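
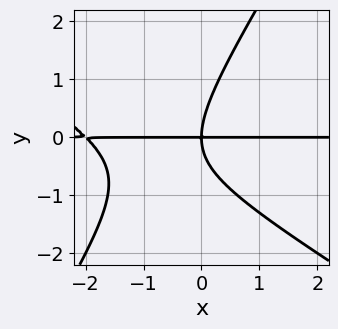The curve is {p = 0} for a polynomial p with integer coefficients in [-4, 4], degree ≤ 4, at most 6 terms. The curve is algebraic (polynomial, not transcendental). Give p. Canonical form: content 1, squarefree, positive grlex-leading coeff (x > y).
x^2*y + x*y^2 - y^3 + 2*x*y

(a) deg p = 3. No degree-2 curve has this shape.
(b) From the visible intercepts: every point of the x-axis in the box is on the curve; it crosses the y-axis at the gridline y = 0.
(c) Solving for integer coefficients yields p as stated.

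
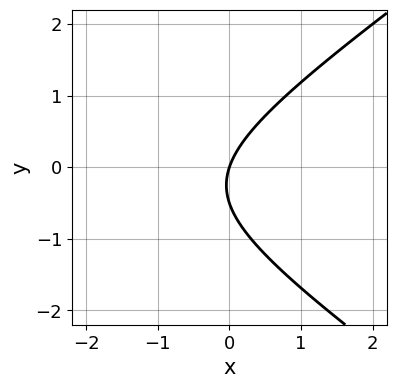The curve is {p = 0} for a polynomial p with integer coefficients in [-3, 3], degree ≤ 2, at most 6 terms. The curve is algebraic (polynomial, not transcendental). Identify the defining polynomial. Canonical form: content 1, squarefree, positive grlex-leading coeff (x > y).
x^2 - 2*y^2 + 3*x - y

First, the degree is 2 — no degree-1 curve has this shape.
Next, from the axis intercepts and sections: one y-axis crossing is at y = 0; it meets the x-axis at x = 0 (among the integer gridlines).
Finally, fitting integer coefficients to these (and the overall shape) gives p.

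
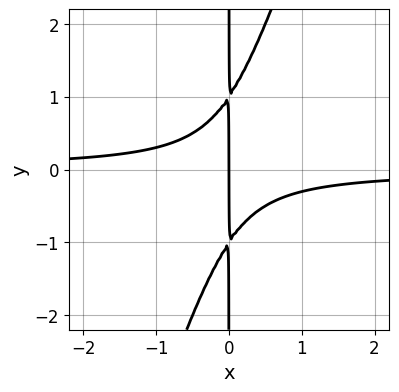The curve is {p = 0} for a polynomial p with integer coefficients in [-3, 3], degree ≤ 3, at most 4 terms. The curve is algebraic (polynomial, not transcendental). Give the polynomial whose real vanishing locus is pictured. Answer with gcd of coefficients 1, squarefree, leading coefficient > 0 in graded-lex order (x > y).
3*x^2*y - x*y^2 + x

First, degree: a generic line meets the curve in up to 3 points, so deg p = 3.
Then, from the axis intercepts and sections: one x-axis crossing is at x = 0; the visible y-axis segment lies entirely on the curve.
Finally, the integer polynomial consistent with all of this is the stated p.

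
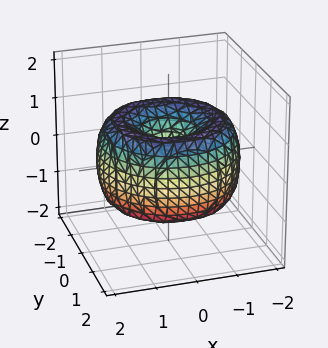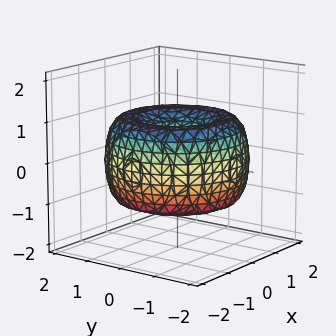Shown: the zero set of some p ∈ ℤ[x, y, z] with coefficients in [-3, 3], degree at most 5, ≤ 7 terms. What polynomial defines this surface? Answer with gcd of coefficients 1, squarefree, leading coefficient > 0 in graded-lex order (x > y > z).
First, deg p = 4. A generic line meets the surface in up to 4 points.
Then, symmetries: rotational symmetry about the z-axis ⇒ p depends on x, y only through x² + y².
Then, from the visible intercepts: a circular section at z = -1 has radius exactly 1; one z-axis crossing is at z = 0; it crosses the y-axis at the gridline y = 0.
Finally, the integer polynomial consistent with all of this is the stated p.

x^4 + 2*x^2*y^2 + y^4 - 3*x^2 - 3*y^2 + 2*z^2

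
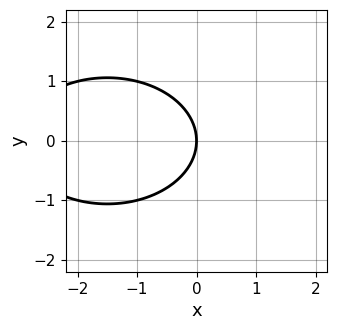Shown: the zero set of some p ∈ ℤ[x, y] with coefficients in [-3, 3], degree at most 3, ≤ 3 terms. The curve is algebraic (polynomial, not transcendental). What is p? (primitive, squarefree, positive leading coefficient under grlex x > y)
1. Degree: no degree-1 curve has this shape, so deg p = 2.
2. Symmetries: the y ↦ −y reflection is a symmetry, so y appears only in even powers.
3. Reading off the gridlines: it meets the x-axis at x = 0 (among the integer gridlines); it crosses the y-axis at the gridline y = 0.
4. Together with the visible shape, these determine p as stated.

x^2 + 2*y^2 + 3*x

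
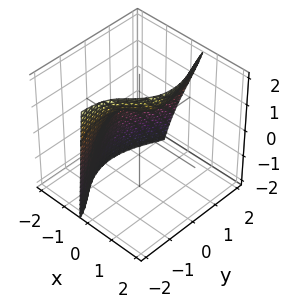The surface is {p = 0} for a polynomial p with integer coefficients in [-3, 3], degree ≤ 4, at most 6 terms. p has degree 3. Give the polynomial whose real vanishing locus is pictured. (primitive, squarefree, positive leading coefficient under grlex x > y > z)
1. The degree is 3 — a generic line meets the surface in up to 3 points.
2. Checking where it meets the axes: it meets the x-axis at x = -1 (among the integer gridlines); it misses every integer gridline on the y-axis; it crosses the z-axis at the gridline z = 1.
3. These observations pin down the coefficients.

3*x^3 + 3*x*y^2 - y*z - 3*z + 3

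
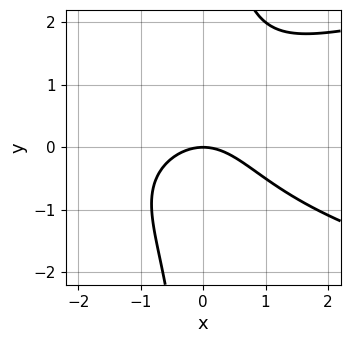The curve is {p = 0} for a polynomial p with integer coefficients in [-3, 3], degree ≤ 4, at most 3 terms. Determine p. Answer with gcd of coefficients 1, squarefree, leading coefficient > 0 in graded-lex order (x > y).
(a) Degree: the shape is more complex than any degree-2 curve, so deg p = 3.
(b) From the visible intercepts: it crosses the x-axis at the gridline x = 0; it crosses the y-axis at the gridline y = 0.
(c) Together with the visible shape, these determine p as stated.

2*x*y^2 - 2*x^2 - 3*y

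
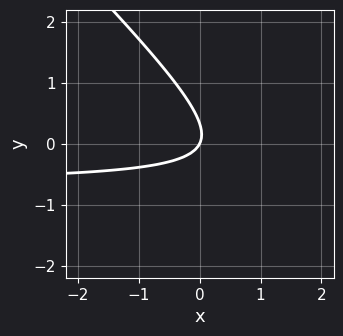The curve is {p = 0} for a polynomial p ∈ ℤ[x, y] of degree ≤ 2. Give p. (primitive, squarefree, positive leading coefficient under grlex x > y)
First, deg p = 2.
Then, checking where it meets the axes: it crosses the x-axis at the gridline x = 0; it meets the y-axis at y = 0 (among the integer gridlines).
Finally, assembling these constraints gives the stated polynomial.

3*x*y + 3*y^2 + 2*x - y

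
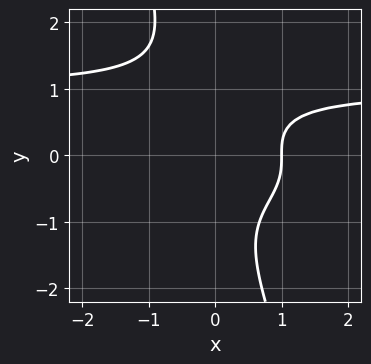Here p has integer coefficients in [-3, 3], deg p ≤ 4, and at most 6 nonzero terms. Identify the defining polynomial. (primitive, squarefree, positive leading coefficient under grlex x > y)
3*x*y^3 + y^4 - 3*x + 3

(a) deg p = 4. No degree-3 curve has this shape.
(b) Observable constraints: no y-intercept at any integer in the box; it meets the x-axis at x = 1 (among the integer gridlines).
(c) These observations pin down the coefficients.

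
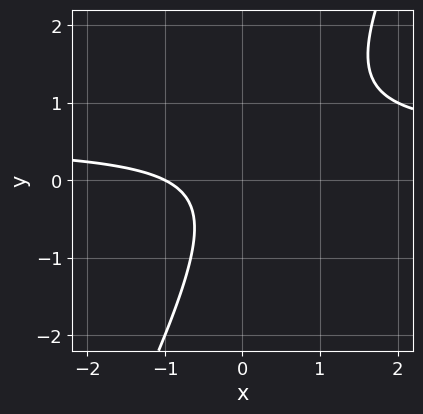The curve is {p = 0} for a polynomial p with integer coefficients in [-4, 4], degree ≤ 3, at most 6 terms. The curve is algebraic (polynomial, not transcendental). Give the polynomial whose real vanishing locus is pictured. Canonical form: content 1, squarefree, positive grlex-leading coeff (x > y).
2*x*y - y^2 - x - 1

The degree is 2 — no degree-1 curve has this shape.
Reading off the gridlines: it misses every integer gridline on the y-axis; it meets the x-axis at x = -1 (among the integer gridlines).
Matching integer coefficients to the picture gives p.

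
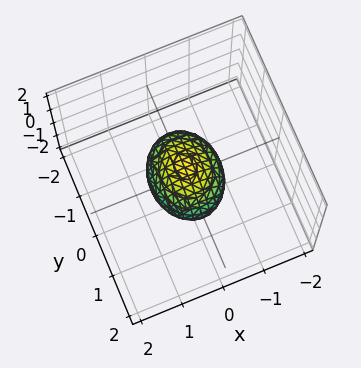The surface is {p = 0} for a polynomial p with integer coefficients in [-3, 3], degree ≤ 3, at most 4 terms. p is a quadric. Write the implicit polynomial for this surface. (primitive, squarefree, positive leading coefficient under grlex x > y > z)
First, deg p = 2.
Then, symmetries: the y ↦ −y reflection is a symmetry, so y appears only in even powers; the z ↦ −z reflection is a symmetry, so z appears only in even powers; it's symmetric under x → −x, forcing even powers of x.
Then, from the axis intercepts and sections: the y-axis gridline crossings are at y ∈ {-1, 1}.
Finally, together with the visible shape, these determine p as stated.

3*x^2 + 2*y^2 + 3*z^2 - 2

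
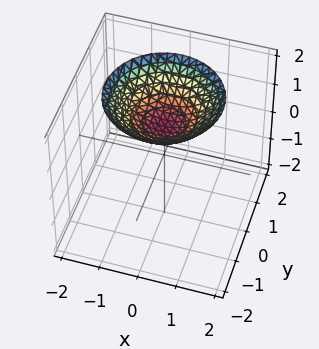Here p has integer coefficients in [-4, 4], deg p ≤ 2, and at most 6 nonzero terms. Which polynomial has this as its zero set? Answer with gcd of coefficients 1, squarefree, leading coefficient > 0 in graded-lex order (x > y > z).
x^2 + y^2 - 2*z + 2

1. Degree: a generic line meets the surface in up to 2 points, so deg p = 2.
2. By symmetry, every cross-section ⟂ z is a circle, so x, y appear only via x² + y².
3. From the axis intercepts and sections: it crosses the z-axis at the gridline z = 1; no y-intercept at any integer in the box; it misses every integer gridline on the x-axis.
4. Putting this together gives p.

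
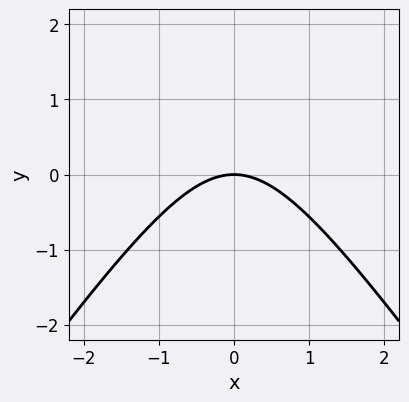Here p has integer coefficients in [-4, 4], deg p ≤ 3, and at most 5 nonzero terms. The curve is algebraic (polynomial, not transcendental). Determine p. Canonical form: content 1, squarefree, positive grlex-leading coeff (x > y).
Degree: a generic line meets the curve in up to 2 points, so deg p = 2.
Symmetries: it's symmetric under x → −x, forcing even powers of x.
Observable constraints: one y-axis crossing is at y = 0; one x-axis crossing is at x = 0.
Assembling these constraints gives the stated polynomial.

2*x^2 - y^2 + 3*y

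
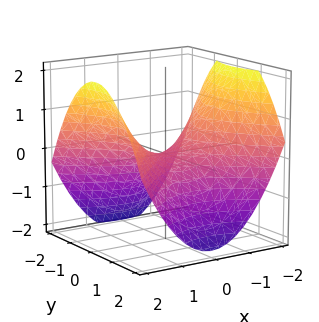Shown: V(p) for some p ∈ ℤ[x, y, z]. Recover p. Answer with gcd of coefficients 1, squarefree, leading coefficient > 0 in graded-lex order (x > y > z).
deg p = 2. A hyperbolic paraboloid; a quadric.
Symmetries: the x ↦ −x reflection is a symmetry, so x appears only in even powers; mirror symmetry y ↦ −y ⇒ only even powers of y.
Reading off the gridlines: it crosses the z-axis at the gridline z = 0; it crosses the x-axis at the gridline x = 0; it crosses the y-axis at the gridline y = 0.
Assembling these constraints gives the stated polynomial.

x^2 - y^2 - 2*z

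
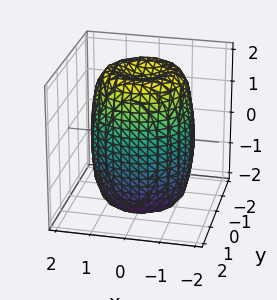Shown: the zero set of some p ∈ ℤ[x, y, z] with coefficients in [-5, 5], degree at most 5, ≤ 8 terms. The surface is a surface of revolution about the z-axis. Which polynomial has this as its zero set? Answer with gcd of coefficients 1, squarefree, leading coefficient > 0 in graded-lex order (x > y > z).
2*x^4 + 4*x^2*y^2 + 2*y^4 - 3*x^2 - 3*y^2 + z^2 - 3

(a) deg p = 4. The shape is more complex than any degree-3 surface.
(b) By symmetry, every cross-section ⟂ z is a circle, so x, y appear only via x² + y².
(c) From the visible intercepts: a circular section at z = 2 has radius between 0 and 1.
(d) Assembling these constraints gives the stated polynomial.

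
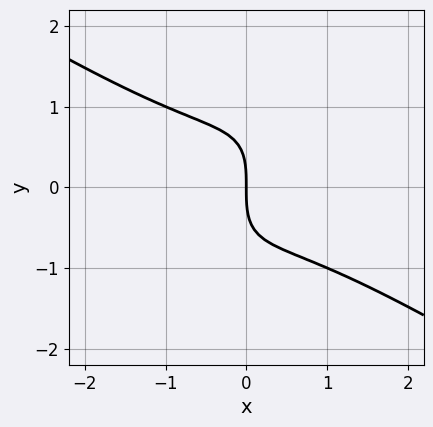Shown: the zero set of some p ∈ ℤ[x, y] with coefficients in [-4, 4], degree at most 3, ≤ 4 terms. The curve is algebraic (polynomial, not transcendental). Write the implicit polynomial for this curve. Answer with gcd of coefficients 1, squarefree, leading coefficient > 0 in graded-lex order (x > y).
First, degree: a generic line meets the curve in up to 3 points, so deg p = 3.
Next, from the visible intercepts: one y-axis crossing is at y = 0; it meets the x-axis at x = 0 (among the integer gridlines).
Finally, solving for integer coefficients yields p as stated.

x^3 - 2*x*y^2 + y^3 + 2*x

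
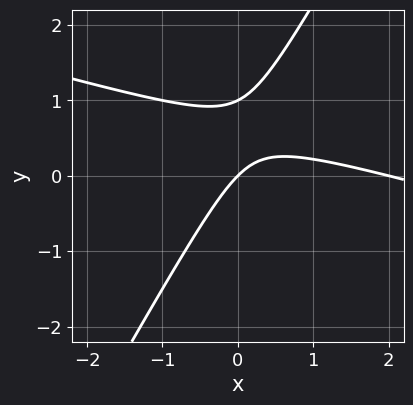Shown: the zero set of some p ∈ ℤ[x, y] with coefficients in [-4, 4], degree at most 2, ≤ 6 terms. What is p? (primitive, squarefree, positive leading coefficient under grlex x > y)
Degree: a generic line meets the curve in up to 2 points, so deg p = 2.
From the axis intercepts and sections: among the integer gridlines, it crosses the x-axis at x ∈ {0, 2}; among the integer gridlines, it crosses the y-axis at y ∈ {0, 1}.
Assembling these constraints gives the stated polynomial.

x^2 + 3*x*y - 2*y^2 - 2*x + 2*y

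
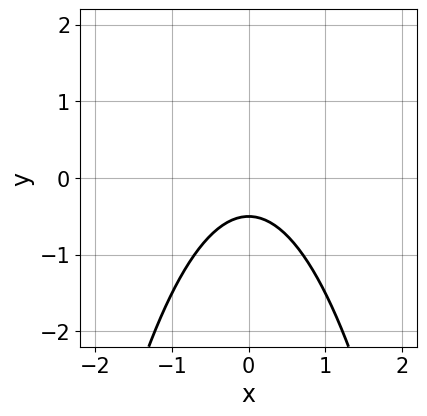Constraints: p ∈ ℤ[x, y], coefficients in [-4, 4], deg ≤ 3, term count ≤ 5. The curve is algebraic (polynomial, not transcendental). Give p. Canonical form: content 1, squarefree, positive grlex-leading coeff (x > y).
2*x^2 + 2*y + 1

1. The degree is 2 — no degree-1 curve has this shape.
2. Symmetries: mirror symmetry x ↦ −x ⇒ only even powers of x.
3. Against the integer gridlines: no x-intercept at any integer in the box.
4. Assembling these constraints gives the stated polynomial.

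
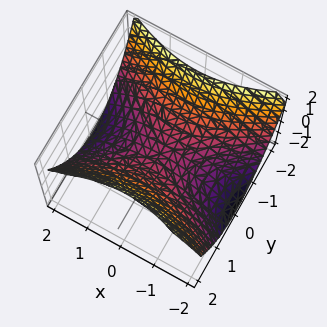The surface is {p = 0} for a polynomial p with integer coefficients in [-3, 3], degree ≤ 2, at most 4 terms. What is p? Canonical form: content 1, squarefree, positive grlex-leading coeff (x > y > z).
x^2 - 2*y^2 + 3*z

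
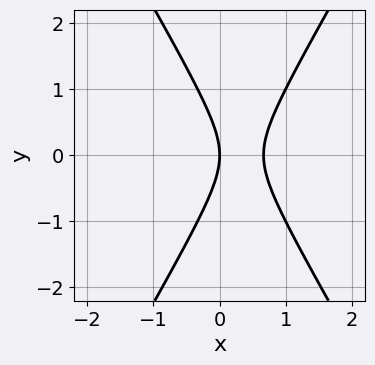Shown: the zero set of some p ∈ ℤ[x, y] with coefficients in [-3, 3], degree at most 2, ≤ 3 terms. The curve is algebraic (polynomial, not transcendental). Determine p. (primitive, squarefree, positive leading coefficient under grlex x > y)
First, deg p = 2.
Next, symmetries: it's symmetric under y → −y, forcing even powers of y.
Then, reading off the gridlines: it meets the y-axis at y = 0 (among the integer gridlines); it meets the x-axis at x = 0 (among the integer gridlines).
Finally, these observations pin down the coefficients.

3*x^2 - y^2 - 2*x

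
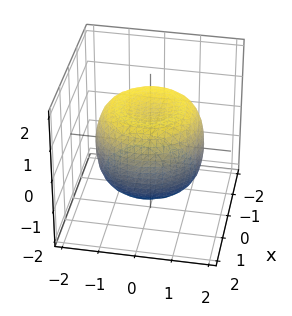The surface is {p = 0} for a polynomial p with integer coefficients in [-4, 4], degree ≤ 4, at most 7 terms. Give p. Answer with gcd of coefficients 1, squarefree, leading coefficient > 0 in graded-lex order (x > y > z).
1. The degree is 4 — no degree-3 surface has this shape.
2. Symmetries: the surface is invariant under rotation about z: p = q(x² + y², z).
3. Checking where it meets the axes: a circular section at z = 1 has radius between 1 and 2; the z-axis gridline crossings are at z ∈ {-1, 1}.
4. Together with the visible shape, these determine p as stated.

2*x^4 + 4*x^2*y^2 + 2*y^4 - 3*x^2 - 3*y^2 + 3*z^2 - 3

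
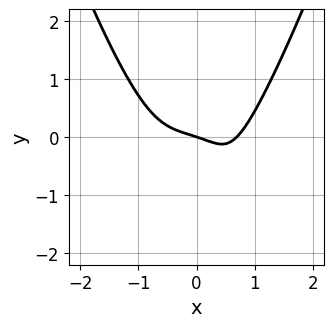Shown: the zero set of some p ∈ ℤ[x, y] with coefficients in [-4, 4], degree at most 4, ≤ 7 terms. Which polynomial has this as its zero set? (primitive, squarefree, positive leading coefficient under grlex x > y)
3*x^4 - y^3 - 3*y^2 - x - 3*y

1. deg p = 4. A generic line meets the curve in up to 4 points.
2. From the axis intercepts and sections: it crosses the y-axis at the gridline y = 0; it crosses the x-axis at the gridline x = 0.
3. Matching integer coefficients to the picture gives p.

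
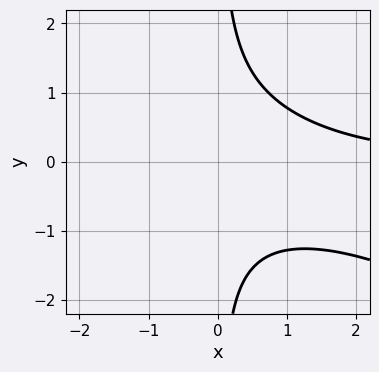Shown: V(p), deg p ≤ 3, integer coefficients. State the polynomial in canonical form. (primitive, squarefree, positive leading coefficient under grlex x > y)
First, degree: no degree-2 curve has this shape, so deg p = 3.
Then, from the axis intercepts and sections: no y-intercept at any integer in the box; it misses every integer gridline on the x-axis.
Finally, putting this together gives p.

x^2*y + 2*x*y^2 - 2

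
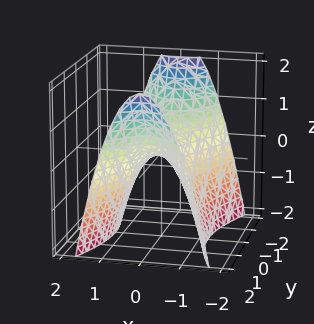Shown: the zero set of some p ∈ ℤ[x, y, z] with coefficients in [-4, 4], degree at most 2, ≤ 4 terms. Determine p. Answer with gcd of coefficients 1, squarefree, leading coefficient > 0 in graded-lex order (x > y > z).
Degree: a hyperbolic paraboloid; a quadric, so deg p = 2.
Symmetries: the x ↦ −x reflection is a symmetry, so x appears only in even powers; it's symmetric under y → −y, forcing even powers of y.
Checking where it meets the axes: one z-axis crossing is at z = 0; it meets the y-axis at y = 0 (among the integer gridlines); it meets the x-axis at x = 0 (among the integer gridlines).
The integer polynomial consistent with all of this is the stated p.

3*x^2 - y^2 + 2*z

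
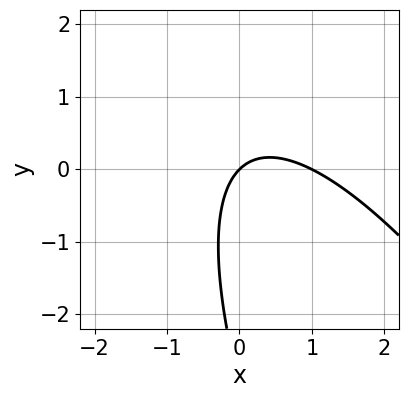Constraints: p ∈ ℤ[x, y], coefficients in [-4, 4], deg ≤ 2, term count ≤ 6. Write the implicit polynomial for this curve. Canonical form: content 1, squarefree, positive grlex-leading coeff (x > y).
3*x^2 + 3*x*y + y^2 - 3*x + 3*y

The degree is 2 — no degree-1 curve has this shape.
Reading off the gridlines: one y-axis crossing is at y = 0; among the integer gridlines, it crosses the x-axis at x ∈ {0, 1}.
Together with the visible shape, these determine p as stated.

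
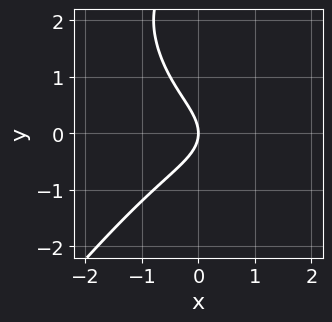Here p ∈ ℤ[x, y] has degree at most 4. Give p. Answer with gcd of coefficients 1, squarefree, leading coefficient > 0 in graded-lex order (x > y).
2*x^3 - y^3 - x^2 + 3*y^2 + 3*x

First, degree: no degree-2 curve has this shape, so deg p = 3.
Next, against the integer gridlines: it meets the x-axis at x = 0 (among the integer gridlines); it crosses the y-axis at the gridline y = 0.
Finally, solving for integer coefficients yields p as stated.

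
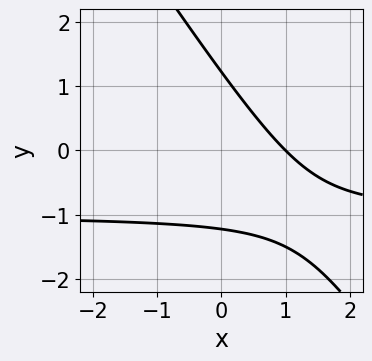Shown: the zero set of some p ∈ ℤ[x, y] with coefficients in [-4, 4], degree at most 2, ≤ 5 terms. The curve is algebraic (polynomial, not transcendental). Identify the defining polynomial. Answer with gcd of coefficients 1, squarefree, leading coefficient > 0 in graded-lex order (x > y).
3*x*y + 2*y^2 + 3*x - 3

(a) Degree: a generic line meets the curve in up to 2 points, so deg p = 2.
(b) Reading off the gridlines: it crosses the x-axis at the gridline x = 1.
(c) Fitting integer coefficients to these (and the overall shape) gives p.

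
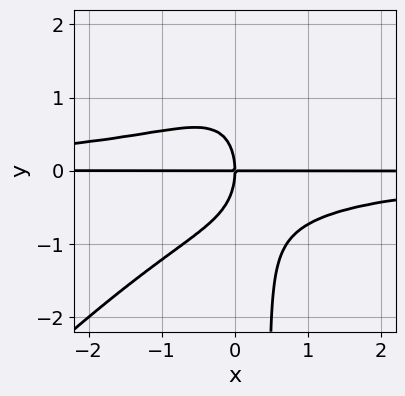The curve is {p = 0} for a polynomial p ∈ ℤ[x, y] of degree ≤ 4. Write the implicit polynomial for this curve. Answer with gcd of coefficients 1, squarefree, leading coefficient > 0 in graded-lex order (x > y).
2*x^2*y^2 - 2*x*y^3 + y^3 + 2*x*y

1. deg p = 4. A generic line meets the curve in up to 4 points.
2. Against the integer gridlines: one y-axis crossing is at y = 0; the visible x-axis segment lies entirely on the curve.
3. Solving for integer coefficients yields p as stated.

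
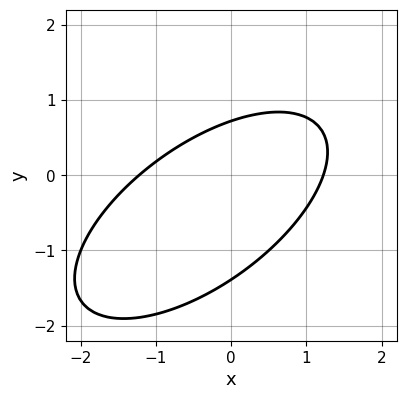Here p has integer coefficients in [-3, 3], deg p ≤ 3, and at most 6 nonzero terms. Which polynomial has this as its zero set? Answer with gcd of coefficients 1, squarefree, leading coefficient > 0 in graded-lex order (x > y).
First, the degree is 2 — the shape is more complex than any degree-1 curve.
Finally, matching integer coefficients to the picture gives p.

2*x^2 - 3*x*y + 3*y^2 + 2*y - 3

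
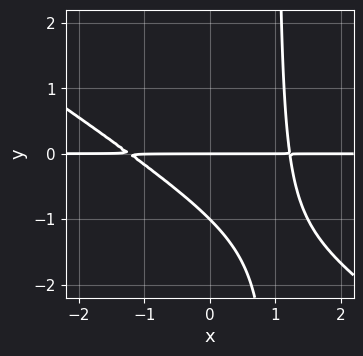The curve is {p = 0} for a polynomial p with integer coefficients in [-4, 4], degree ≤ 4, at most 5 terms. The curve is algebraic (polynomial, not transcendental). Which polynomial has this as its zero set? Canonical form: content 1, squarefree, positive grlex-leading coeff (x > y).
(a) deg p = 3. No degree-2 curve has this shape.
(b) Against the integer gridlines: the y-axis gridline crossings are at y ∈ {-1, 0}; the visible x-axis segment lies entirely on the curve.
(c) Together with the visible shape, these determine p as stated.

2*x^2*y + 3*x*y^2 - 3*y^2 - 3*y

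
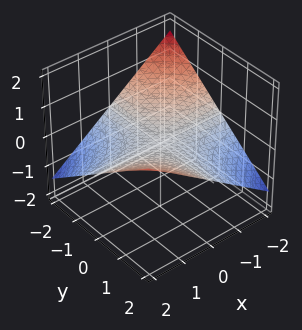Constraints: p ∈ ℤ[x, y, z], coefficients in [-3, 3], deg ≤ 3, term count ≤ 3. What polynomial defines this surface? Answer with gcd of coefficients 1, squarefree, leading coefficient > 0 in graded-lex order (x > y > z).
1. Degree: a saddle surface; a quadric, so deg p = 2.
2. Observable constraints: the visible y-axis segment lies entirely on the surface; the visible x-axis segment lies entirely on the surface; one z-axis crossing is at z = 0.
3. Together with the visible shape, these determine p as stated.

x*y - 3*z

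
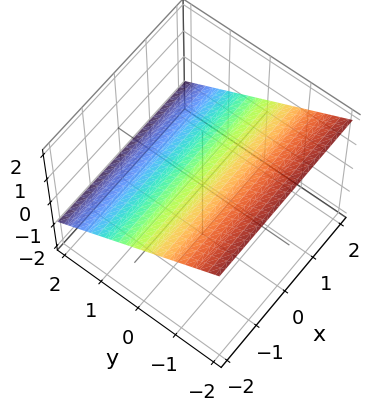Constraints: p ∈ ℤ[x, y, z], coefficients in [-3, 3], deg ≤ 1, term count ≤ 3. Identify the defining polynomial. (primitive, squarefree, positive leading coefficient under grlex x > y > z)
2*y + 3*z - 2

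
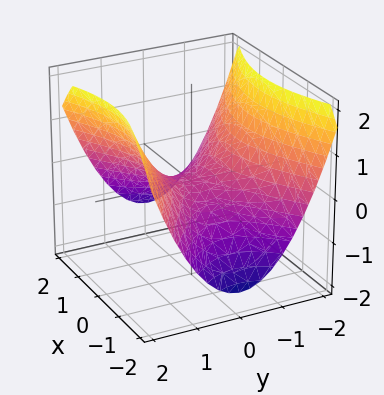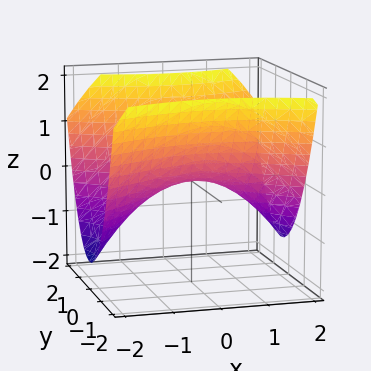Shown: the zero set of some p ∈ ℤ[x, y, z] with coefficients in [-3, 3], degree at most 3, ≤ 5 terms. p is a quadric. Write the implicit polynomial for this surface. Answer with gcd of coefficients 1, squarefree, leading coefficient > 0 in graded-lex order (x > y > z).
x^2 - 2*y^2 + 3*z

1. deg p = 2.
2. Symmetries: it's symmetric under x → −x, forcing even powers of x; it's symmetric under y → −y, forcing even powers of y.
3. From the visible intercepts: one z-axis crossing is at z = 0; it meets the x-axis at x = 0 (among the integer gridlines); one y-axis crossing is at y = 0.
4. Putting this together gives p.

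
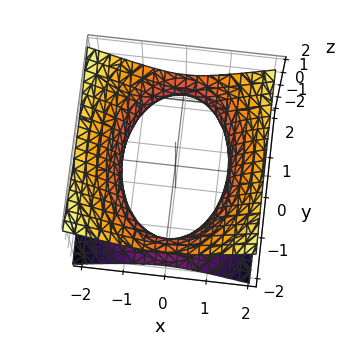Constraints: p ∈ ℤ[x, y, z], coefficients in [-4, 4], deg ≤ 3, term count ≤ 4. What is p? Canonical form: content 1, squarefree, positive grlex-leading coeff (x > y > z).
2*x^2 + y^2 - 3*z^2 - 3

deg p = 2. An hourglass — one-sheet hyperboloid; a quadric.
Symmetries: it's symmetric under z → −z, forcing even powers of z; the y ↦ −y reflection is a symmetry, so y appears only in even powers; the x ↦ −x reflection is a symmetry, so x appears only in even powers.
Checking where it meets the axes: no z-intercept at any integer in the box.
Matching integer coefficients to the picture gives p.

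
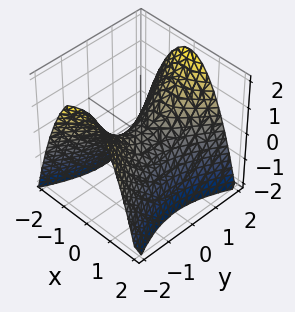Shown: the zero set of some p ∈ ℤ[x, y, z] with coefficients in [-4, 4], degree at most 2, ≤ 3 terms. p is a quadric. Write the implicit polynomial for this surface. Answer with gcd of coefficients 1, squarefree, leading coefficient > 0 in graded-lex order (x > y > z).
2*x^2 - y^2 + 2*z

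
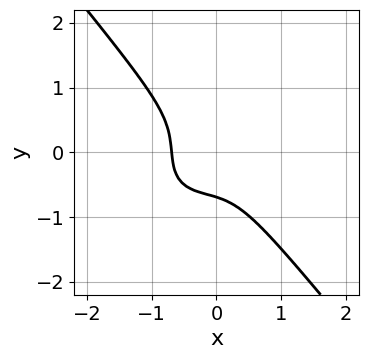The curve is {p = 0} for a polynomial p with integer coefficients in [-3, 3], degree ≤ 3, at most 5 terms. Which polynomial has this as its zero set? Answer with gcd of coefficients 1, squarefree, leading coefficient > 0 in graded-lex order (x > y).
3*x^3 - 2*x^2*y + 3*y^3 - 2*x*y + 1

First, deg p = 3.
Finally, the integer polynomial consistent with all of this is the stated p.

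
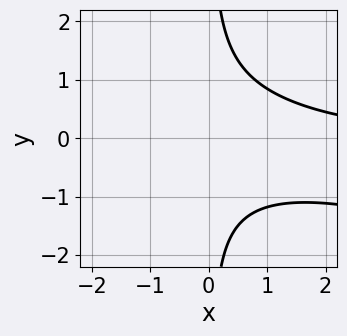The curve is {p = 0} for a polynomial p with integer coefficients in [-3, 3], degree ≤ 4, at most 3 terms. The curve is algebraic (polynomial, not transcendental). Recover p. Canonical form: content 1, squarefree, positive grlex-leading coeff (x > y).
Degree: a generic line meets the curve in up to 3 points, so deg p = 3.
Checking where it meets the axes: no y-intercept at any integer in the box; the curve avoids every integer x-axis point in the box.
Putting this together gives p.

x^2*y + 3*x*y^2 - 3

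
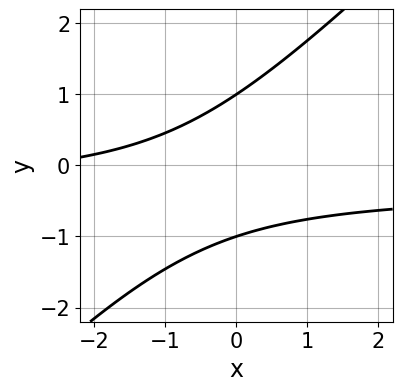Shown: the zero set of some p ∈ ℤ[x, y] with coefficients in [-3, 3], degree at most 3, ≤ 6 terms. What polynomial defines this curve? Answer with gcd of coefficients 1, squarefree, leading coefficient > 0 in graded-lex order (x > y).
The degree is 2 — the shape is more complex than any degree-1 curve.
Observable constraints: it misses every integer gridline on the x-axis; the y-axis gridline crossings are at y ∈ {-1, 1}.
The integer polynomial consistent with all of this is the stated p.

3*x*y - 3*y^2 + x + 3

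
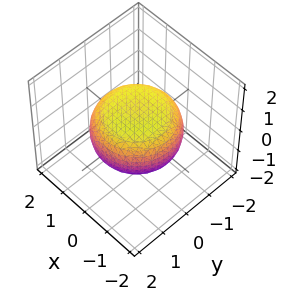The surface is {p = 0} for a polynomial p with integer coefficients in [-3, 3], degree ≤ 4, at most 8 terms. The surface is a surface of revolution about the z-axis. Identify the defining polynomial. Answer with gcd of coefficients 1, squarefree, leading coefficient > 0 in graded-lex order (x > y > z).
x^4 + 2*x^2*y^2 + y^4 - x^2 - y^2 + 3*z^2 - 2

1. The degree is 4 — no degree-3 surface has this shape.
2. By symmetry, the surface is invariant under rotation about z: p = q(x² + y², z).
3. From the visible intercepts: a circular section at z = 0 has radius between 1 and 2.
4. Matching integer coefficients to the picture gives p.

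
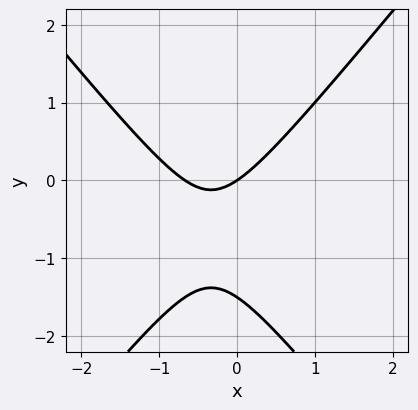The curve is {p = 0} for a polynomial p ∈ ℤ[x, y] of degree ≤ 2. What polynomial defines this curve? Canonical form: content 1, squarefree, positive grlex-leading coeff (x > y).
3*x^2 - 2*y^2 + 2*x - 3*y

1. deg p = 2. A generic line meets the curve in up to 2 points.
2. Against the integer gridlines: one y-axis crossing is at y = 0; one x-axis crossing is at x = 0.
3. Solving for integer coefficients yields p as stated.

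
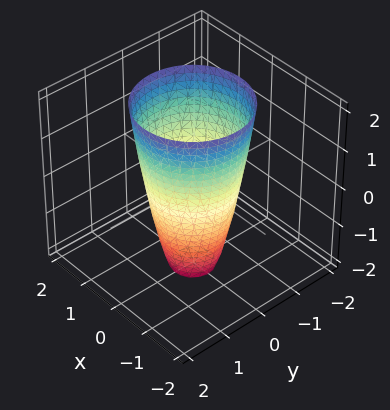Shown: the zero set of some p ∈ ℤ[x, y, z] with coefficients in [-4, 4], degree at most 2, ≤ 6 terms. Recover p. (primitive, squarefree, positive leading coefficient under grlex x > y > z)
1. Degree: no degree-1 surface has this shape, so deg p = 2.
2. Symmetry: every cross-section ⟂ z is a circle, so x, y appear only via x² + y².
3. From the axis intercepts and sections: the x-axis gridline crossings are at x ∈ {-1, 1}; a circular section at z = -2 has radius between 0 and 1; the y-axis gridline crossings are at y ∈ {-1, 1}; the surface avoids every integer z-axis point in the box.
4. These observations pin down the coefficients.

3*x^2 + 3*y^2 - z - 3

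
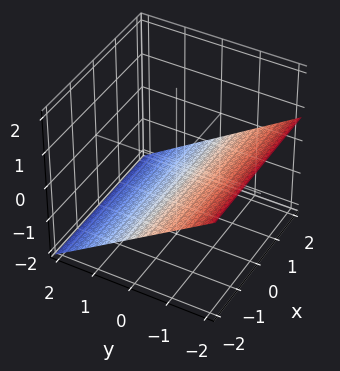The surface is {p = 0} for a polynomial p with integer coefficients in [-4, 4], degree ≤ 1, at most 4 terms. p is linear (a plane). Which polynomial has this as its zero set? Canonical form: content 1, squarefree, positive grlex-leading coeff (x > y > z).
2*y + 3*z + 2

(a) deg p = 1. Every cross-section is a straight line — this is a plane.
(b) From the visible intercepts: one y-axis crossing is at y = -1; it misses every integer gridline on the x-axis.
(c) These observations pin down the coefficients.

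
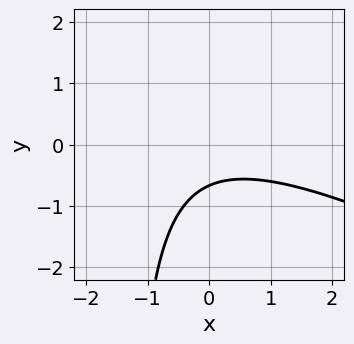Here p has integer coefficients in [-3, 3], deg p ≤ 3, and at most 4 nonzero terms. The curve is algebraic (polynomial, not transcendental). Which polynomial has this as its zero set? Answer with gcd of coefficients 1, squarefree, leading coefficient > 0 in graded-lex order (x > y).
x^2 + 2*x*y + 3*y + 2

Degree: no degree-1 curve has this shape, so deg p = 2.
From the visible intercepts: no x-intercept at any integer in the box.
Assembling these constraints gives the stated polynomial.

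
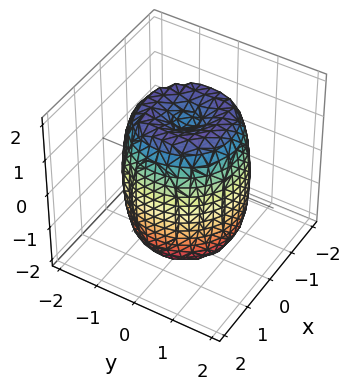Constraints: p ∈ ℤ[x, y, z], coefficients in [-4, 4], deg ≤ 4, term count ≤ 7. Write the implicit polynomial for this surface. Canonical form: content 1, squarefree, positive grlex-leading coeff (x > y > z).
1. The degree is 4 — no degree-3 surface has this shape.
2. Symmetries: rotational symmetry about the z-axis ⇒ p depends on x, y only through x² + y².
3. Reading off the gridlines: a circular section at z = 1 has radius between 1 and 2.
4. Together with the visible shape, these determine p as stated.

2*x^4 + 4*x^2*y^2 + 2*y^4 - 3*x^2 - 3*y^2 + z^2 - 2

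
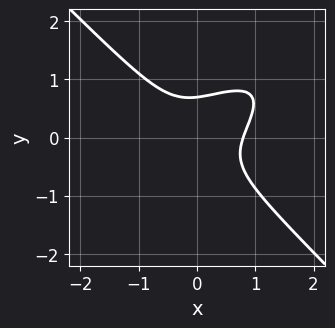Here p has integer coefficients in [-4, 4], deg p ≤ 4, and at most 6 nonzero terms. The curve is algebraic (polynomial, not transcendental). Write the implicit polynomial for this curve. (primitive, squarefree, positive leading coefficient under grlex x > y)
2*x^3 - 2*x^2*y - x*y^2 + 3*y^3 - 1

1. The degree is 3 — a generic line meets the curve in up to 3 points.
2. The integer polynomial consistent with all of this is the stated p.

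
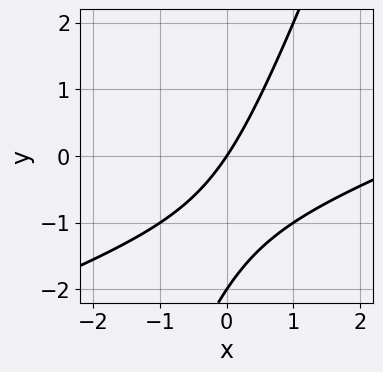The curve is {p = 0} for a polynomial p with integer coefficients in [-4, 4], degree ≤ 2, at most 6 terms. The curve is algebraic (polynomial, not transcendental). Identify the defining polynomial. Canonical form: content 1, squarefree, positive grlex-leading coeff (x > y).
1. deg p = 2. A generic line meets the curve in up to 2 points.
2. From the axis intercepts and sections: it crosses the x-axis at the gridline x = 0; among the integer gridlines, it crosses the y-axis at y ∈ {-2, 0}.
3. Assembling these constraints gives the stated polynomial.

x^2 - 3*x*y + y^2 - 3*x + 2*y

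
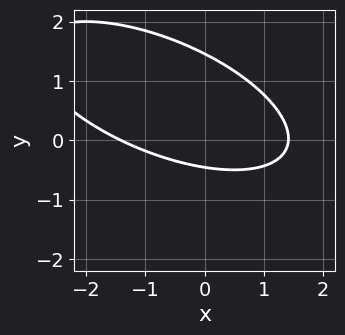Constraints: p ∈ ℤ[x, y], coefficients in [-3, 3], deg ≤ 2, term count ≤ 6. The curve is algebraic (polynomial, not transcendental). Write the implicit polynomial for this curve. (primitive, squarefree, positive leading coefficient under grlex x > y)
x^2 + 2*x*y + 3*y^2 - 3*y - 2

(a) Degree: a generic line meets the curve in up to 2 points, so deg p = 2.
(b) Putting this together gives p.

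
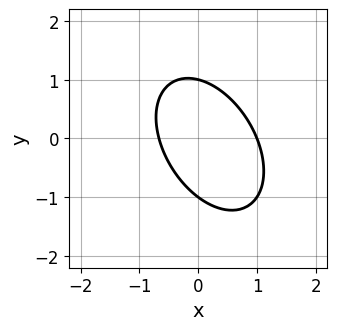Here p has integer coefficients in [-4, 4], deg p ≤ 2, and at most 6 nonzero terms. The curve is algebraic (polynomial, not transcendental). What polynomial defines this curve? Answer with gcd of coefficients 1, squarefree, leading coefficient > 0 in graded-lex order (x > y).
(a) The degree is 2 — no degree-1 curve has this shape.
(b) Observable constraints: it crosses the x-axis at the gridline x = 1; among the integer gridlines, it crosses the y-axis at y ∈ {-1, 1}.
(c) Assembling these constraints gives the stated polynomial.

3*x^2 + 2*x*y + 2*y^2 - x - 2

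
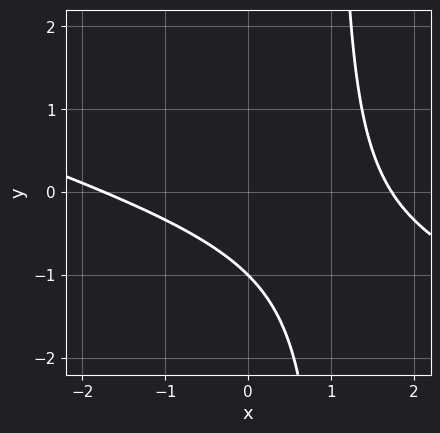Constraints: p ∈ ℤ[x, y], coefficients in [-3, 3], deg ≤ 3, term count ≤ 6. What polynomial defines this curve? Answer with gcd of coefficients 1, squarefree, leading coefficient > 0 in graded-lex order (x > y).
First, deg p = 2. A generic line meets the curve in up to 2 points.
Next, from the visible intercepts: one y-axis crossing is at y = -1.
Finally, solving for integer coefficients yields p as stated.

x^2 + 3*x*y - 3*y - 3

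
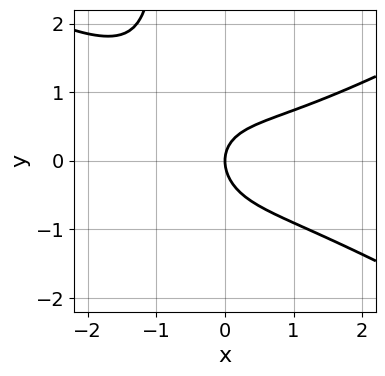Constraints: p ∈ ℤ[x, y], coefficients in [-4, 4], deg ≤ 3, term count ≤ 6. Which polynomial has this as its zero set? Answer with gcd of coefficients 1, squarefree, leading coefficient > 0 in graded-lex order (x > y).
1. deg p = 3. The shape is more complex than any degree-2 curve.
2. From the axis intercepts and sections: it meets the x-axis at x = 0 (among the integer gridlines); it meets the y-axis at y = 0 (among the integer gridlines).
3. Solving for integer coefficients yields p as stated.

x^3 - 3*x*y^2 - x*y - 3*y^2 + 3*x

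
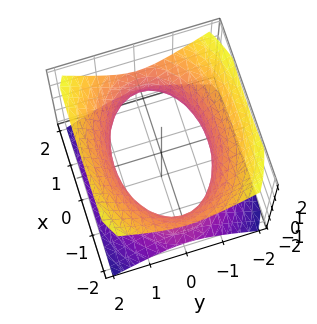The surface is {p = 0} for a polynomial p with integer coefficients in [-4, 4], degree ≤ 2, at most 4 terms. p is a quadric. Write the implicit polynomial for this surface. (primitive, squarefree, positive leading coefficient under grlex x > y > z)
x^2 + 2*y^2 - 2*z^2 - 3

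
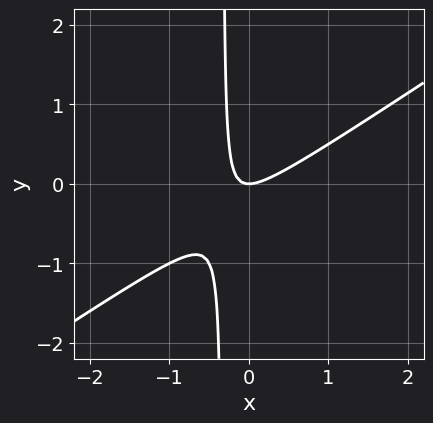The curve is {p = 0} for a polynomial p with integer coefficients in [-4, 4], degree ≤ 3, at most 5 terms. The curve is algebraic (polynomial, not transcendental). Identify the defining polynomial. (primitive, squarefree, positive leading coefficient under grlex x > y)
(a) deg p = 2. The shape is more complex than any degree-1 curve.
(b) Checking where it meets the axes: it crosses the x-axis at the gridline x = 0; it crosses the y-axis at the gridline y = 0.
(c) Together with the visible shape, these determine p as stated.

2*x^2 - 3*x*y - y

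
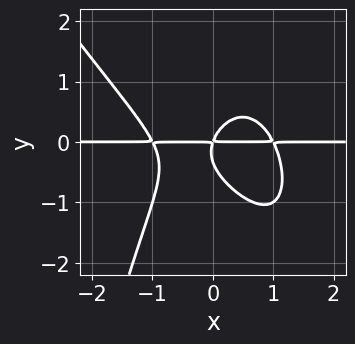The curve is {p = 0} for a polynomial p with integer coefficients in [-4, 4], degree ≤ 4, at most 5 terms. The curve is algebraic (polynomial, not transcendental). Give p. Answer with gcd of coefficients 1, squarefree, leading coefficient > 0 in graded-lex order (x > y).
3*x^3*y + 2*x^2*y^2 + 3*y^3 - 3*x*y + y^2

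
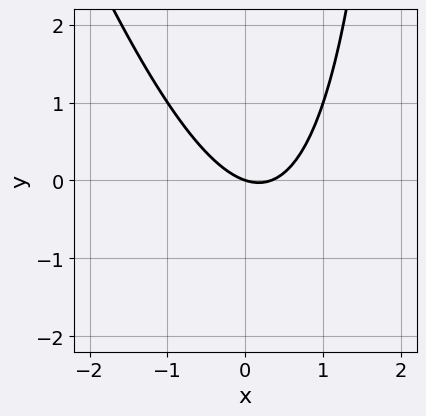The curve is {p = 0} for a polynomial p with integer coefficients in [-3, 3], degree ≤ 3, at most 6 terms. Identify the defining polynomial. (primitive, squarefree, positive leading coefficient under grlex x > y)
3*x^2 + x*y - x - 3*y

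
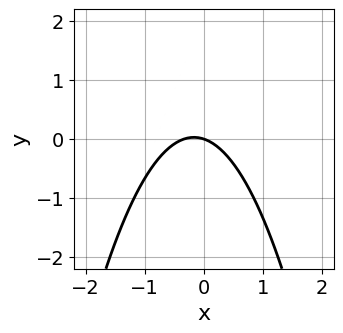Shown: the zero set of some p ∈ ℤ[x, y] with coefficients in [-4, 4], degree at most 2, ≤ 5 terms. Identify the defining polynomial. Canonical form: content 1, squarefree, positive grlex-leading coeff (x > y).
3*x^2 + x + 3*y

deg p = 2. No degree-1 curve has this shape.
Observable constraints: one x-axis crossing is at x = 0; one y-axis crossing is at y = 0.
These observations pin down the coefficients.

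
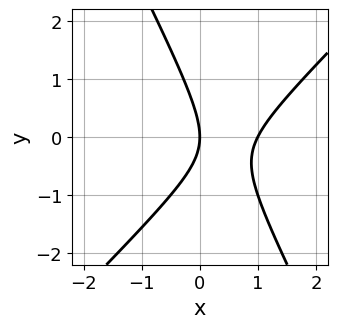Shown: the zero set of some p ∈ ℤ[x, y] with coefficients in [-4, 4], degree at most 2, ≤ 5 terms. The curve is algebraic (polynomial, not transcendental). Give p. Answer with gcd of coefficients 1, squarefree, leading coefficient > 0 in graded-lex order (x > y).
The degree is 2 — no degree-1 curve has this shape.
Against the integer gridlines: among the integer gridlines, it crosses the x-axis at x ∈ {0, 1}; it meets the y-axis at y = 0 (among the integer gridlines).
Matching integer coefficients to the picture gives p.

2*x^2 - x*y - y^2 - 2*x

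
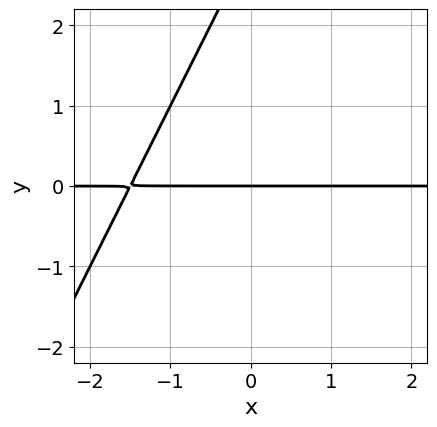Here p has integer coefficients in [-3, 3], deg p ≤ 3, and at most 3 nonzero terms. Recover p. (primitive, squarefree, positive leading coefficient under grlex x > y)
(a) The degree is 2 — the shape is more complex than any degree-1 curve.
(b) Against the integer gridlines: it meets the y-axis at y = 0 (among the integer gridlines); every point of the x-axis in the box is on the curve.
(c) Matching integer coefficients to the picture gives p.

2*x*y - y^2 + 3*y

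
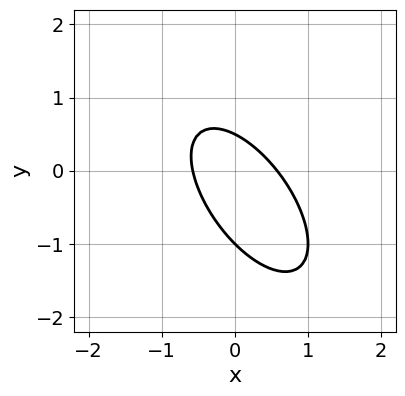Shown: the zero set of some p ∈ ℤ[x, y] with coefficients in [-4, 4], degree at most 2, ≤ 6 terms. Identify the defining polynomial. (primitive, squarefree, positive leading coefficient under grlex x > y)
(a) The degree is 2 — the shape is more complex than any degree-1 curve.
(b) Checking where it meets the axes: it crosses the y-axis at the gridline y = -1.
(c) Putting this together gives p.

3*x^2 + 3*x*y + 2*y^2 + y - 1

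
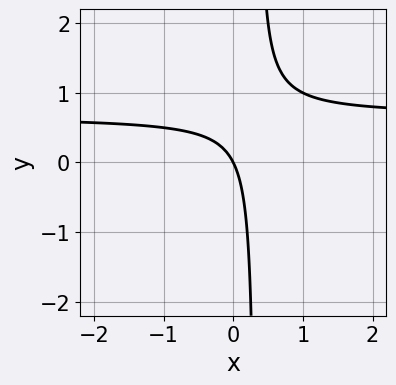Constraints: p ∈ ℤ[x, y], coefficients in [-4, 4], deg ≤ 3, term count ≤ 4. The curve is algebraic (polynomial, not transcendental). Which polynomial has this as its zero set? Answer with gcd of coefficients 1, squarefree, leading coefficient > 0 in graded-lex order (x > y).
First, the degree is 2 — no degree-1 curve has this shape.
Then, reading off the gridlines: it meets the y-axis at y = 0 (among the integer gridlines); it crosses the x-axis at the gridline x = 0.
Finally, putting this together gives p.

3*x*y - 2*x - y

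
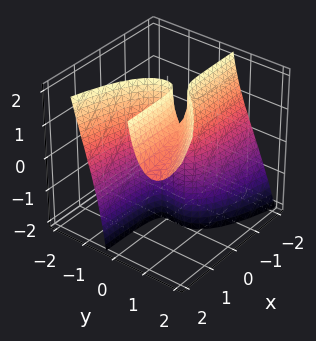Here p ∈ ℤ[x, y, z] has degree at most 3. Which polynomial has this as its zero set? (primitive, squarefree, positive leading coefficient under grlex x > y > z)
x*y^2 + 2*x*y*z - 3*y^3 + 2*y^2 - 2*x

There are 2 components. They look like related sheets of one shape, so recover p as a whole.
deg p = 3. No degree-2 surface has this shape.
Against the integer gridlines: the visible z-axis segment lies entirely on the surface; it meets the x-axis at x = 0 (among the integer gridlines); it meets the y-axis at y = 0 (among the integer gridlines).
Solving for integer coefficients yields p as stated.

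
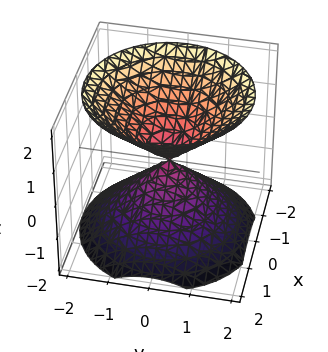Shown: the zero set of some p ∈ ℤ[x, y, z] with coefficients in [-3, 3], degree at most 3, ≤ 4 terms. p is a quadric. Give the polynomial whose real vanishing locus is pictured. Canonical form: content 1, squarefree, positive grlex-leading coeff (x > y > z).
x^2 + y^2 - z^2

First, I count 2 distinct pieces. Treating them together as one polynomial.
Then, degree: two nappes meeting at a single point; a quadric, so deg p = 2.
Next, symmetries: mirror symmetry z ↦ −z ⇒ only even powers of z; every cross-section ⟂ z is a circle, so x, y appear only via x² + y².
Next, checking where it meets the axes: it crosses the z-axis at the gridline z = 0; one x-axis crossing is at x = 0.
Finally, solving for integer coefficients yields p as stated.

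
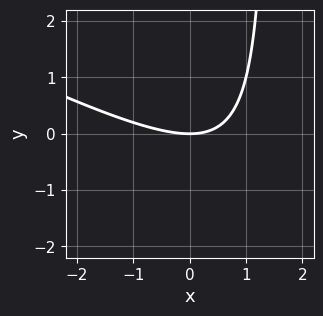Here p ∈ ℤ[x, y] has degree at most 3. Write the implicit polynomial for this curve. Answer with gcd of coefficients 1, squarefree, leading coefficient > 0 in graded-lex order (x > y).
Degree: a generic line meets the curve in up to 2 points, so deg p = 2.
Checking where it meets the axes: one x-axis crossing is at x = 0; it meets the y-axis at y = 0 (among the integer gridlines).
Solving for integer coefficients yields p as stated.

x^2 + 2*x*y - 3*y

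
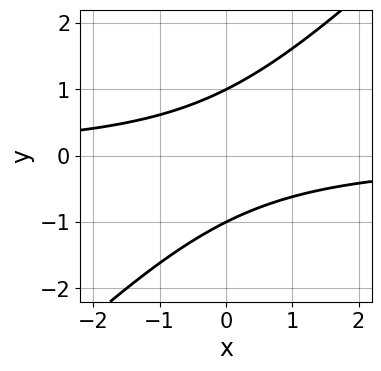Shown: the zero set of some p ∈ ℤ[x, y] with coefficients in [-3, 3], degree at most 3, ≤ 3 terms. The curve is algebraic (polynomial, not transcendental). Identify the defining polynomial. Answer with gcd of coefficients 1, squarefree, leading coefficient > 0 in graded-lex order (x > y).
x*y - y^2 + 1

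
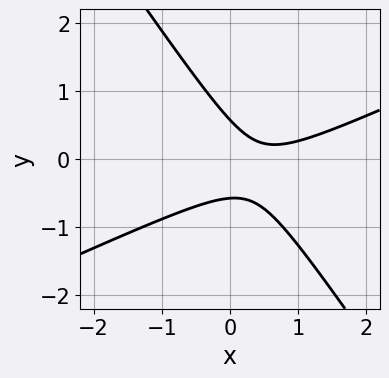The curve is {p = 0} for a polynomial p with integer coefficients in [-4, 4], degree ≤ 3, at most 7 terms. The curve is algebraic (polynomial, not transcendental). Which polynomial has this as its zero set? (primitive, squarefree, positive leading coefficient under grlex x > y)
2*x^2 - 3*x*y - 3*y^2 - 2*x + 1

First, deg p = 2.
Then, against the integer gridlines: no x-intercept at any integer in the box.
Finally, matching integer coefficients to the picture gives p.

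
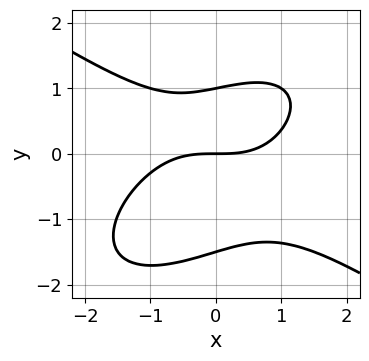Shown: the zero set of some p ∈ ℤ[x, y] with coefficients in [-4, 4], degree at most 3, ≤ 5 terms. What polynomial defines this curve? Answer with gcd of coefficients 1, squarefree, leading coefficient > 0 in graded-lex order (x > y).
x^3 - x*y^2 + 2*y^3 + y^2 - 3*y

(a) The degree is 3 — a generic line meets the curve in up to 3 points.
(b) From the visible intercepts: one x-axis crossing is at x = 0; among the integer gridlines, it crosses the y-axis at y ∈ {0, 1}.
(c) Matching integer coefficients to the picture gives p.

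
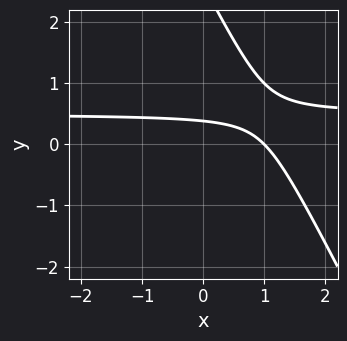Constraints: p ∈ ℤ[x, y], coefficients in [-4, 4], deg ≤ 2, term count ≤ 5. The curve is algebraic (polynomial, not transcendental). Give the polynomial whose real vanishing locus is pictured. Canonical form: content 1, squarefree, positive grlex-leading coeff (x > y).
2*x*y + y^2 - x - 3*y + 1

The degree is 2 — the shape is more complex than any degree-1 curve.
From the axis intercepts and sections: it crosses the x-axis at the gridline x = 1.
Solving for integer coefficients yields p as stated.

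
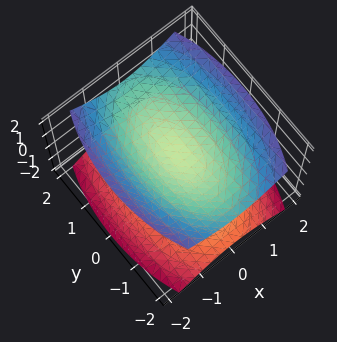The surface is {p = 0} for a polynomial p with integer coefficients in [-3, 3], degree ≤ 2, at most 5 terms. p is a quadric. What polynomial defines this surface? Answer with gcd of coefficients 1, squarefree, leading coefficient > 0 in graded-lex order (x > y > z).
1. There are 2 components. They look like related sheets of one shape, so recover p as a whole.
2. Degree: two separate bowl-shaped sheets opening away from each other; a quadric, so deg p = 2.
3. Symmetries: mirror symmetry x ↦ −x ⇒ only even powers of x; it's symmetric under z → −z, forcing even powers of z; it's symmetric under y → −y, forcing even powers of y.
4. Checking where it meets the axes: the surface avoids every integer x-axis point in the box; the surface avoids every integer y-axis point in the box.
5. Together with the visible shape, these determine p as stated.

3*x^2 + y^2 - 3*z^2 + 1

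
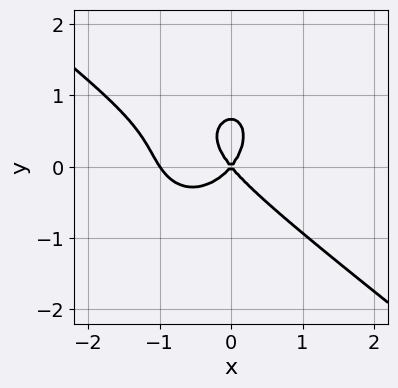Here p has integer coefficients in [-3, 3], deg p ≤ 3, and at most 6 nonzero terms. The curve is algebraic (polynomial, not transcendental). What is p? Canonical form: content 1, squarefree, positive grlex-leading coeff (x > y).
First, deg p = 3.
Next, from the axis intercepts and sections: one y-axis crossing is at y = 0; the x-axis gridline crossings are at x ∈ {-1, 0}.
Finally, matching integer coefficients to the picture gives p.

3*x^3 + 2*x^2*y + 3*y^3 + 3*x^2 - 2*y^2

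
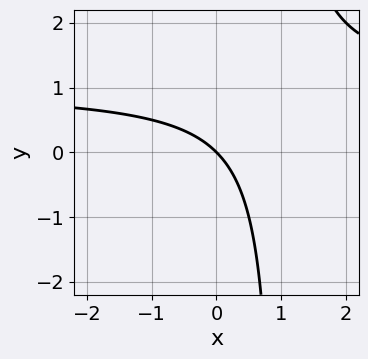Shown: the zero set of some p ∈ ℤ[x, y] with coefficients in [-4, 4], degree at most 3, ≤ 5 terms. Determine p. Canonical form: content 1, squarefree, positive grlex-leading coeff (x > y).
x*y - x - y

1. deg p = 2.
2. Checking where it meets the axes: it meets the y-axis at y = 0 (among the integer gridlines); it crosses the x-axis at the gridline x = 0.
3. Solving for integer coefficients yields p as stated.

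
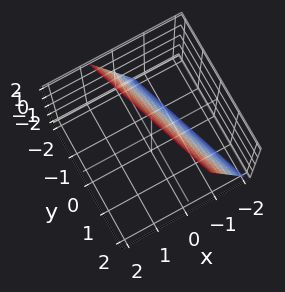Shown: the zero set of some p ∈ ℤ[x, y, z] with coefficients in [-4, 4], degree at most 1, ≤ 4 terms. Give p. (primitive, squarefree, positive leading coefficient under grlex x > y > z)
1. Degree: the surface is flat (a plane), so deg p = 1.
2. Checking where it meets the axes: it meets the y-axis at y = -2 (among the integer gridlines); one z-axis crossing is at z = 2.
3. Matching integer coefficients to the picture gives p.

3*x + y - z + 2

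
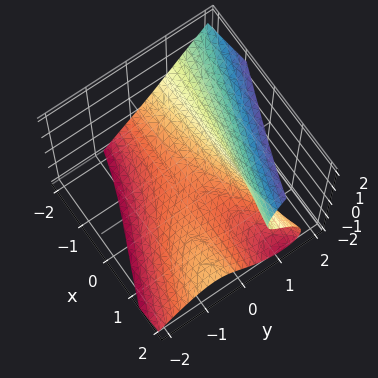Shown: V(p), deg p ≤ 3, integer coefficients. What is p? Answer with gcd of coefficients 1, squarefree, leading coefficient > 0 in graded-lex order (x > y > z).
(a) deg p = 3. The shape is more complex than any degree-2 surface.
(b) From the visible intercepts: it misses every integer gridline on the x-axis; it meets the y-axis at y = 1 (among the integer gridlines).
(c) Putting this together gives p.

2*x*y*z + 2*y^3 - z^3 - 2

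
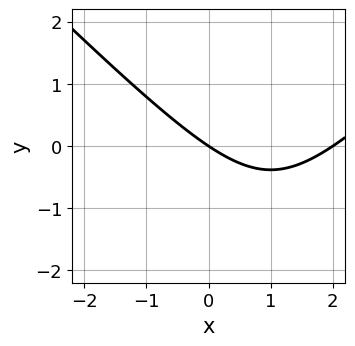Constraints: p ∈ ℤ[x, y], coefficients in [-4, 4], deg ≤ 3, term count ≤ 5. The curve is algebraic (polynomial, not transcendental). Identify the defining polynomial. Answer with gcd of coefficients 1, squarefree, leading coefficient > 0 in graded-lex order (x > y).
x^2 - y^2 - 2*x - 3*y

Degree: a generic line meets the curve in up to 2 points, so deg p = 2.
Reading off the gridlines: the x-axis gridline crossings are at x ∈ {0, 2}; one y-axis crossing is at y = 0.
Together with the visible shape, these determine p as stated.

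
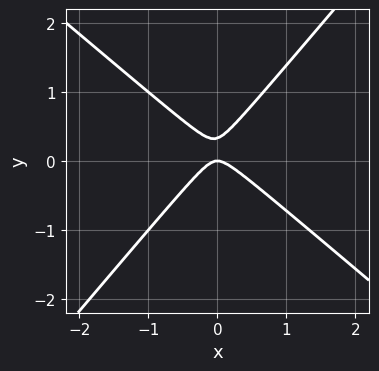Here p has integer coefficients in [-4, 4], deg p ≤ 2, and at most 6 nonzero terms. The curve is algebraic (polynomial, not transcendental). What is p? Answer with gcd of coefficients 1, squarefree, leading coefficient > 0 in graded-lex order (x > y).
3*x^2 + x*y - 3*y^2 + y

(a) deg p = 2. No degree-1 curve has this shape.
(b) Against the integer gridlines: it meets the y-axis at y = 0 (among the integer gridlines); it meets the x-axis at x = 0 (among the integer gridlines).
(c) Fitting integer coefficients to these (and the overall shape) gives p.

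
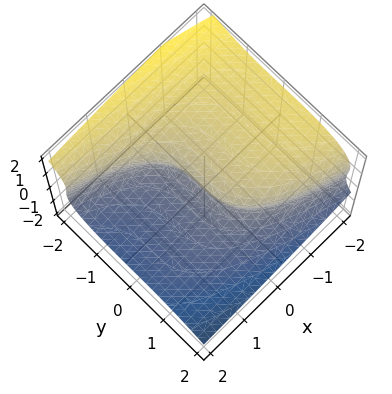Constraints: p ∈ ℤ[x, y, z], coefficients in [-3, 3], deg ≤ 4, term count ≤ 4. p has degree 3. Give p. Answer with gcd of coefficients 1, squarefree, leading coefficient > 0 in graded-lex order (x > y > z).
First, degree: a generic line meets the surface in up to 3 points, so deg p = 3.
Then, observable constraints: the z-axis gridline crossings are at z ∈ {0, 1}; it crosses the x-axis at the gridline x = 0; one y-axis crossing is at y = 0.
Finally, the integer polynomial consistent with all of this is the stated p.

y^3 + 3*z^3 - 3*z^2 + 3*x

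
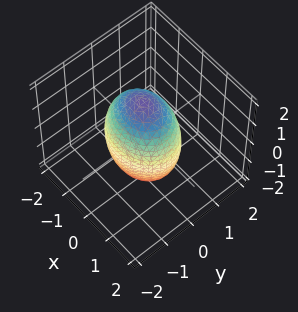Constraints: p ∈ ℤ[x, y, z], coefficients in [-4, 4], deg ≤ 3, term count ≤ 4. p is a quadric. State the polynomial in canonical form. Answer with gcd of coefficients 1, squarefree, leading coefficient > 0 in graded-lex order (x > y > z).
2*x^2 + 3*y^2 + z^2 - 3

deg p = 2. A closed, bounded, convex surface; a quadric.
Symmetries: the x ↦ −x reflection is a symmetry, so x appears only in even powers; it's symmetric under z → −z, forcing even powers of z; mirror symmetry y ↦ −y ⇒ only even powers of y.
Observable constraints: the y-axis gridline crossings are at y ∈ {-1, 1}.
Together with the visible shape, these determine p as stated.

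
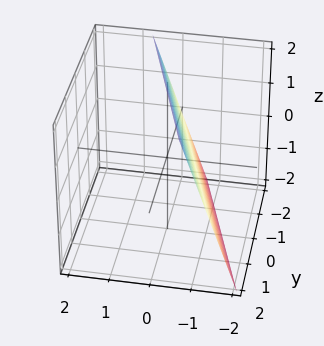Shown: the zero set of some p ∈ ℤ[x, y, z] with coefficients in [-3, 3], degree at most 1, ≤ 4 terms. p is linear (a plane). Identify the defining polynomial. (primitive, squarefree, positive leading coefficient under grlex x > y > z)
(a) deg p = 1.
(b) Against the integer gridlines: one z-axis crossing is at z = 2; it crosses the y-axis at the gridline y = -2.
(c) Assembling these constraints gives the stated polynomial.

3*x + y - z + 2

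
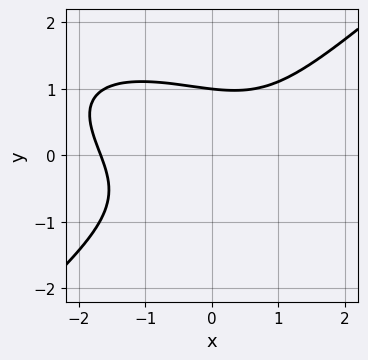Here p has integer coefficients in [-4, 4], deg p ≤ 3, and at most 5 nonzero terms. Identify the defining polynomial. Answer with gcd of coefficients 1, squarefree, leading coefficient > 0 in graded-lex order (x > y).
x^3 + x^2*y - 3*y^3 - x + 3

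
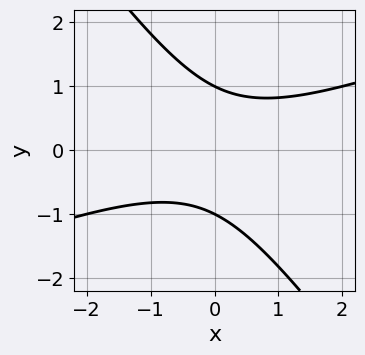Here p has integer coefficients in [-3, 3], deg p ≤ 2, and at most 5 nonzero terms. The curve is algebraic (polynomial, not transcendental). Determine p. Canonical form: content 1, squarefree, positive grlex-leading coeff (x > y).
First, deg p = 2.
Next, against the integer gridlines: it misses every integer gridline on the x-axis; among the integer gridlines, it crosses the y-axis at y ∈ {-1, 1}.
Finally, putting this together gives p.

x^2 - 2*x*y - 2*y^2 + 2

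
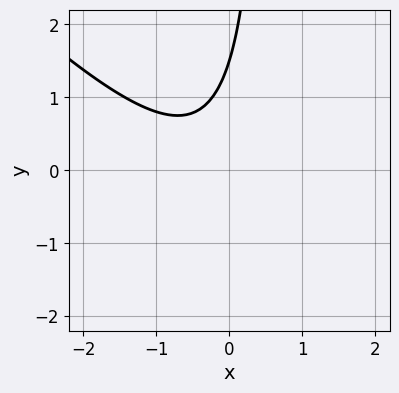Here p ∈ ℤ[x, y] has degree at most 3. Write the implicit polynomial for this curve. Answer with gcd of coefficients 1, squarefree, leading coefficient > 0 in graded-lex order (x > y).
3*x^2 + 3*x*y + 2*x - 2*y + 3

The degree is 2 — a generic line meets the curve in up to 2 points.
From the axis intercepts and sections: it misses every integer gridline on the x-axis.
Solving for integer coefficients yields p as stated.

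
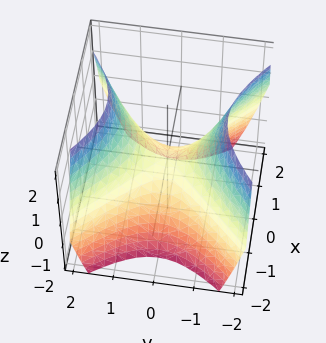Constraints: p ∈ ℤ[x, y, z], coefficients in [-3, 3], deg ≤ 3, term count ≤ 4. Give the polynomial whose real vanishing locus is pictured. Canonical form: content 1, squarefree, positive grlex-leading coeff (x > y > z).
x^2 - y^2 + z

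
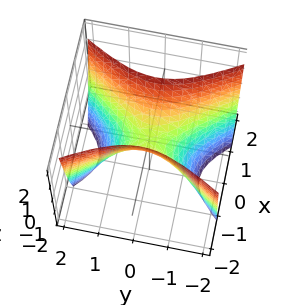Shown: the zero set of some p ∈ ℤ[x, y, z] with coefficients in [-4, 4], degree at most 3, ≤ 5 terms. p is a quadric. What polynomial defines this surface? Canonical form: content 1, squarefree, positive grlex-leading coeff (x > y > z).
2*x^2 - y^2 - z

1. The degree is 2 — a hyperbolic paraboloid; a quadric.
2. Symmetries: the y ↦ −y reflection is a symmetry, so y appears only in even powers; it's symmetric under x → −x, forcing even powers of x.
3. From the axis intercepts and sections: one x-axis crossing is at x = 0; it meets the y-axis at y = 0 (among the integer gridlines).
4. Solving for integer coefficients yields p as stated.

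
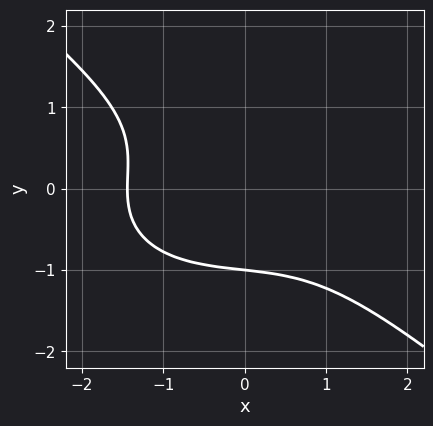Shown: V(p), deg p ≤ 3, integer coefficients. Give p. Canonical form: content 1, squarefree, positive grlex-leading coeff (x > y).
First, degree: a generic line meets the curve in up to 3 points, so deg p = 3.
Then, from the axis intercepts and sections: it meets the y-axis at y = -1 (among the integer gridlines).
Finally, these observations pin down the coefficients.

x^3 + x*y^2 + 3*y^3 + 3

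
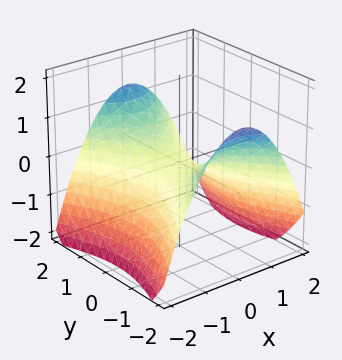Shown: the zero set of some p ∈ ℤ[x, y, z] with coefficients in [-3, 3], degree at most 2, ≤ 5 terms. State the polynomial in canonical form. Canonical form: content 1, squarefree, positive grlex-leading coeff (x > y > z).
(a) Degree: a saddle surface; a quadric, so deg p = 2.
(b) Symmetries: mirror symmetry y ↦ −y ⇒ only even powers of y; it's symmetric under x → −x, forcing even powers of x.
(c) Observable constraints: it meets the y-axis at y = 0 (among the integer gridlines); it meets the x-axis at x = 0 (among the integer gridlines); it crosses the z-axis at the gridline z = 0.
(d) Fitting integer coefficients to these (and the overall shape) gives p.

2*x^2 - y^2 + 3*z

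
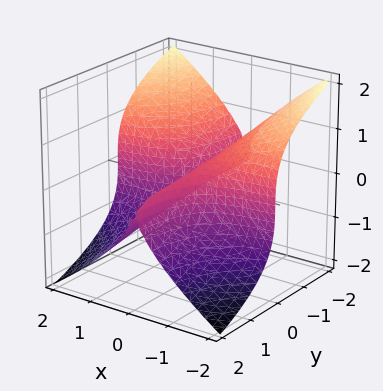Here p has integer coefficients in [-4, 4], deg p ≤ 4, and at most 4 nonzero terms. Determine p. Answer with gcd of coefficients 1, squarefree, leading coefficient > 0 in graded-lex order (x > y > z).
(a) The degree is 3 — a generic line meets the surface in up to 3 points.
(b) Reading off the gridlines: one z-axis crossing is at z = 0; the visible y-axis segment lies entirely on the surface; one x-axis crossing is at x = 0.
(c) Assembling these constraints gives the stated polynomial.

3*x^2*y + 3*z^3 + x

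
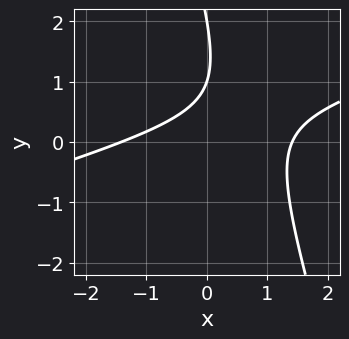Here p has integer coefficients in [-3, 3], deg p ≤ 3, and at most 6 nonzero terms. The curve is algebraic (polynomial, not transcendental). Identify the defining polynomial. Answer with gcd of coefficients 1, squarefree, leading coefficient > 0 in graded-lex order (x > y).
1. deg p = 2.
2. Checking where it meets the axes: among the integer gridlines, it crosses the y-axis at y ∈ {1, 2}.
3. Solving for integer coefficients yields p as stated.

x^2 - 3*x*y - y^2 + 3*y - 2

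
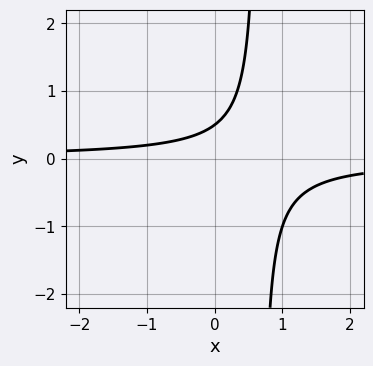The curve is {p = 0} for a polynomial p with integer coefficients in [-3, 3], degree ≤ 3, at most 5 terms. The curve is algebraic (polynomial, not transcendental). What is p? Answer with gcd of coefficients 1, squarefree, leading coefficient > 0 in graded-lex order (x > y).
1. The degree is 2 — no degree-1 curve has this shape.
2. From the axis intercepts and sections: it misses every integer gridline on the x-axis.
3. The integer polynomial consistent with all of this is the stated p.

3*x*y - 2*y + 1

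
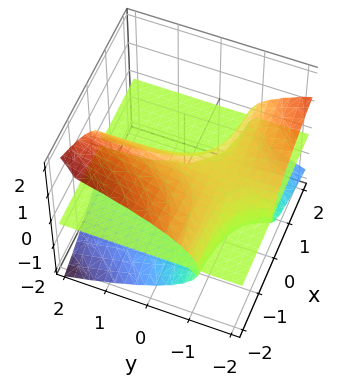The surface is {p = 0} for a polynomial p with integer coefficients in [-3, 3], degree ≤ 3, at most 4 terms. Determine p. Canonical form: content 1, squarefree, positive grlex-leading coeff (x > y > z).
2*x*y*z + 3*z^3 + 2*x*z - z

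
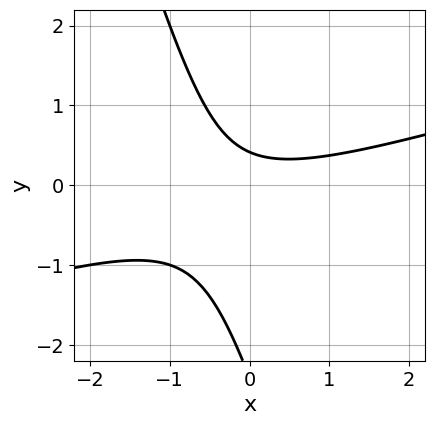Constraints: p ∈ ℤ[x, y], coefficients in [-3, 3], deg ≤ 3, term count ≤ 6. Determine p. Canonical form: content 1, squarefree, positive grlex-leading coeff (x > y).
First, deg p = 2. No degree-1 curve has this shape.
Then, from the axis intercepts and sections: no x-intercept at any integer in the box.
Finally, together with the visible shape, these determine p as stated.

x^2 - 3*x*y - y^2 - 2*y + 1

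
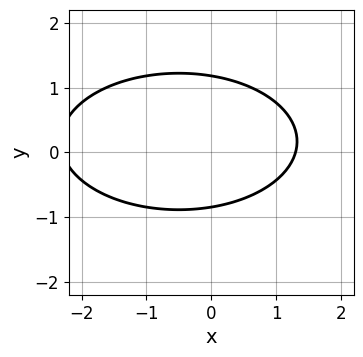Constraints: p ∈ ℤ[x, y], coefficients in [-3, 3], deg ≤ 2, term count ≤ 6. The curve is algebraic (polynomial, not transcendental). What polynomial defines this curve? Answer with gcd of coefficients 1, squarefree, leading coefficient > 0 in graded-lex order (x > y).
1. The degree is 2 — a generic line meets the curve in up to 2 points.
2. Putting this together gives p.

x^2 + 3*y^2 + x - y - 3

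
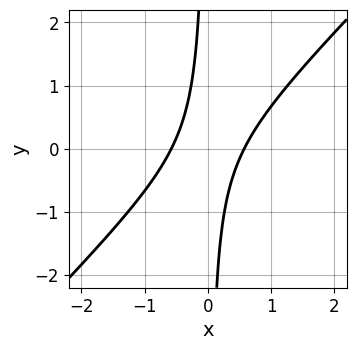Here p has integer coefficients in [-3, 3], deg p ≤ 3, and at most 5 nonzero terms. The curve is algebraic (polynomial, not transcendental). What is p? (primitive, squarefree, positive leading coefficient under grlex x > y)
Degree: no degree-1 curve has this shape, so deg p = 2.
Checking where it meets the axes: the curve avoids every integer y-axis point in the box.
The integer polynomial consistent with all of this is the stated p.

3*x^2 - 3*x*y - 1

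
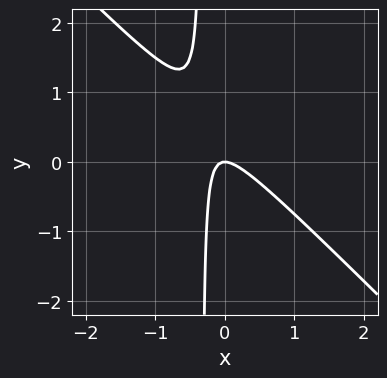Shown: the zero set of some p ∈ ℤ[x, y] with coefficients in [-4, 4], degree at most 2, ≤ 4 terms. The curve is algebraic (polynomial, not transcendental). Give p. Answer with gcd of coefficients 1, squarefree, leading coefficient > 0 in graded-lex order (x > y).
3*x^2 + 3*x*y + y

deg p = 2.
Observable constraints: it meets the y-axis at y = 0 (among the integer gridlines); it crosses the x-axis at the gridline x = 0.
The integer polynomial consistent with all of this is the stated p.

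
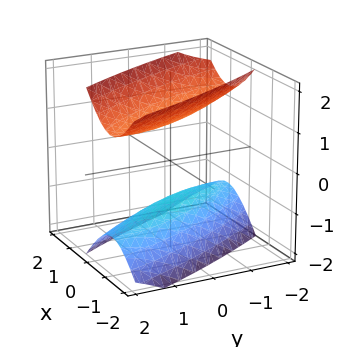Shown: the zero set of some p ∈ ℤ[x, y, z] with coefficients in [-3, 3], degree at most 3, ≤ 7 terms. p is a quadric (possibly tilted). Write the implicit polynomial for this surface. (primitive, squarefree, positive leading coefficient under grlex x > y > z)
There are 2 components.
deg p = 2.
From the axis intercepts and sections: it misses every integer gridline on the y-axis; the surface avoids every integer x-axis point in the box.
Matching integer coefficients to the picture gives p.

3*x^2 + 3*x*y + y^2 - 2*z^2 + 2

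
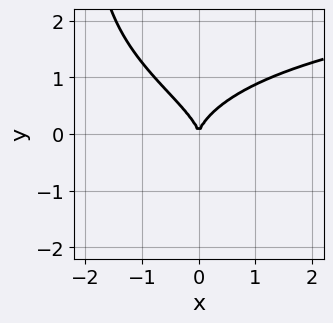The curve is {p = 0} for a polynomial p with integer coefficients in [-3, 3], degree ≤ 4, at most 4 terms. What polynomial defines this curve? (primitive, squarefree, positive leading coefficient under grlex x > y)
x*y^3 + 2*y^3 - 2*x^2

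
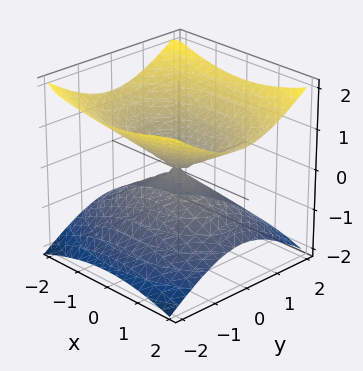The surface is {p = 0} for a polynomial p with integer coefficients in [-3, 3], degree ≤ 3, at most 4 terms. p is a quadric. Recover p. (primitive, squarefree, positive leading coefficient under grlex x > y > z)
x^2 + 2*y^2 - 3*z^2

1. deg p = 2.
2. Symmetries: the y ↦ −y reflection is a symmetry, so y appears only in even powers; it's symmetric under x → −x, forcing even powers of x; mirror symmetry z ↦ −z ⇒ only even powers of z.
3. From the visible intercepts: it meets the x-axis at x = 0 (among the integer gridlines); it meets the y-axis at y = 0 (among the integer gridlines).
4. Matching integer coefficients to the picture gives p.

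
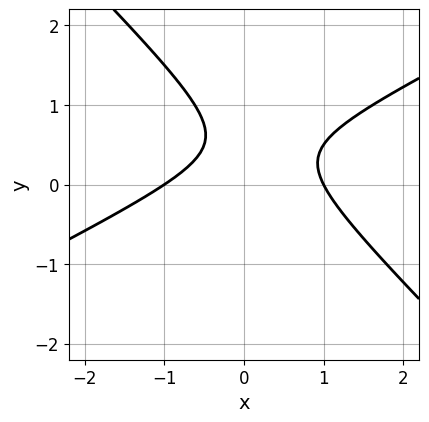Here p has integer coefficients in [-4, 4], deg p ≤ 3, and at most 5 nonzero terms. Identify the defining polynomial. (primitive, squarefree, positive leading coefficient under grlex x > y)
x^2 - x*y - 2*y^2 + 2*y - 1

Degree: the shape is more complex than any degree-1 curve, so deg p = 2.
Reading off the gridlines: the curve avoids every integer y-axis point in the box; among the integer gridlines, it crosses the x-axis at x ∈ {-1, 1}.
Putting this together gives p.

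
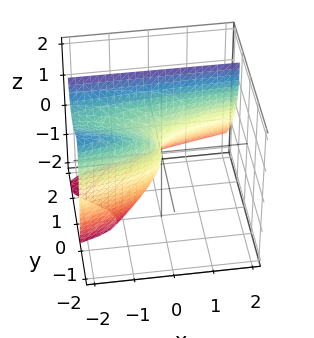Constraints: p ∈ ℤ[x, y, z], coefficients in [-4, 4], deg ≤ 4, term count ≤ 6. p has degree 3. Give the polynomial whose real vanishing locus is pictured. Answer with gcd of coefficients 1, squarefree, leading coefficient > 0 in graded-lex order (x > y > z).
(a) Degree: the shape is more complex than any degree-2 surface, so deg p = 3.
(b) Reading off the gridlines: one x-axis crossing is at x = 0; it crosses the y-axis at the gridline y = 0; it meets the z-axis at z = 0 (among the integer gridlines).
(c) Matching integer coefficients to the picture gives p.

3*y^3 + 3*y^2*z + x*z - z^2 - 2*x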